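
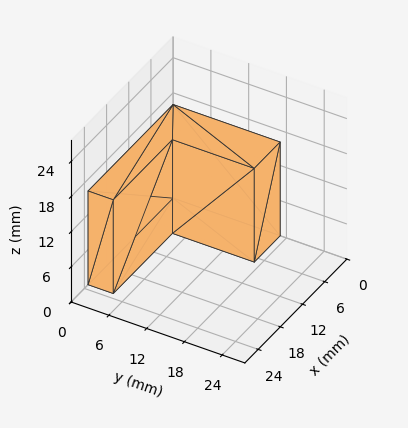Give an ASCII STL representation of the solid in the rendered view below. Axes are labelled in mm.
Reading the render: the shape is an L-shaped prism: outer 23 × 17 mm, arm thicknesses ≈ 4 mm (horizontal) and 7 mm (vertical), extruded 16 mm in z (dimensions read to the nearest mm from the axis ticks). For the STL, each face is triangulated and given an outward normal.

solid part
  facet normal 0.0000 0.0000 -1.0000
    outer loop
      vertex 23.0 4.0 0.0
      vertex 23.0 0.0 0.0
      vertex 0.0 0.0 0.0
    endloop
  endfacet
  facet normal 0.0000 0.0000 -1.0000
    outer loop
      vertex 7.0 4.0 0.0
      vertex 23.0 4.0 0.0
      vertex 0.0 0.0 0.0
    endloop
  endfacet
  facet normal 0.0000 0.0000 -1.0000
    outer loop
      vertex 7.0 17.0 0.0
      vertex 7.0 4.0 0.0
      vertex 0.0 0.0 0.0
    endloop
  endfacet
  facet normal 0.0000 0.0000 -1.0000
    outer loop
      vertex 0.0 17.0 0.0
      vertex 7.0 17.0 0.0
      vertex 0.0 0.0 0.0
    endloop
  endfacet
  facet normal 0.0000 0.0000 1.0000
    outer loop
      vertex 0.0 0.0 16.0
      vertex 23.0 0.0 16.0
      vertex 23.0 4.0 16.0
    endloop
  endfacet
  facet normal 0.0000 0.0000 1.0000
    outer loop
      vertex 0.0 0.0 16.0
      vertex 23.0 4.0 16.0
      vertex 7.0 4.0 16.0
    endloop
  endfacet
  facet normal 0.0000 0.0000 1.0000
    outer loop
      vertex 0.0 0.0 16.0
      vertex 7.0 4.0 16.0
      vertex 7.0 17.0 16.0
    endloop
  endfacet
  facet normal 0.0000 0.0000 1.0000
    outer loop
      vertex 0.0 0.0 16.0
      vertex 7.0 17.0 16.0
      vertex 0.0 17.0 16.0
    endloop
  endfacet
  facet normal 0.0000 -1.0000 0.0000
    outer loop
      vertex 0.0 0.0 0.0
      vertex 23.0 0.0 0.0
      vertex 23.0 0.0 16.0
    endloop
  endfacet
  facet normal 0.0000 -1.0000 0.0000
    outer loop
      vertex 0.0 0.0 0.0
      vertex 23.0 0.0 16.0
      vertex 0.0 0.0 16.0
    endloop
  endfacet
  facet normal 1.0000 0.0000 0.0000
    outer loop
      vertex 23.0 0.0 0.0
      vertex 23.0 4.0 0.0
      vertex 23.0 4.0 16.0
    endloop
  endfacet
  facet normal 1.0000 0.0000 0.0000
    outer loop
      vertex 23.0 0.0 0.0
      vertex 23.0 4.0 16.0
      vertex 23.0 0.0 16.0
    endloop
  endfacet
  facet normal 0.0000 1.0000 0.0000
    outer loop
      vertex 23.0 4.0 0.0
      vertex 7.0 4.0 0.0
      vertex 7.0 4.0 16.0
    endloop
  endfacet
  facet normal 0.0000 1.0000 0.0000
    outer loop
      vertex 23.0 4.0 0.0
      vertex 7.0 4.0 16.0
      vertex 23.0 4.0 16.0
    endloop
  endfacet
  facet normal 1.0000 0.0000 0.0000
    outer loop
      vertex 7.0 4.0 0.0
      vertex 7.0 17.0 0.0
      vertex 7.0 17.0 16.0
    endloop
  endfacet
  facet normal 1.0000 0.0000 0.0000
    outer loop
      vertex 7.0 4.0 0.0
      vertex 7.0 17.0 16.0
      vertex 7.0 4.0 16.0
    endloop
  endfacet
  facet normal 0.0000 1.0000 0.0000
    outer loop
      vertex 7.0 17.0 0.0
      vertex 0.0 17.0 0.0
      vertex 0.0 17.0 16.0
    endloop
  endfacet
  facet normal 0.0000 1.0000 0.0000
    outer loop
      vertex 7.0 17.0 0.0
      vertex 0.0 17.0 16.0
      vertex 7.0 17.0 16.0
    endloop
  endfacet
  facet normal -1.0000 0.0000 0.0000
    outer loop
      vertex 0.0 17.0 0.0
      vertex 0.0 0.0 0.0
      vertex 0.0 0.0 16.0
    endloop
  endfacet
  facet normal -1.0000 0.0000 0.0000
    outer loop
      vertex 0.0 17.0 0.0
      vertex 0.0 0.0 16.0
      vertex 0.0 17.0 16.0
    endloop
  endfacet
endsolid part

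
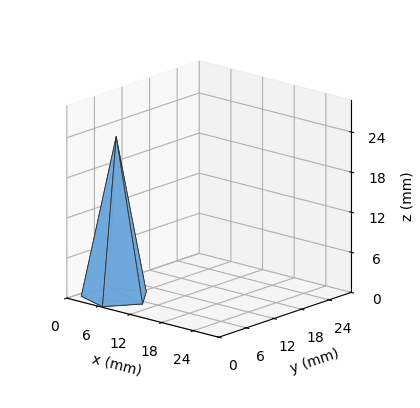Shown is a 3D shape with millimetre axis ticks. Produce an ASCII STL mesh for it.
Reading the render: the shape is a regular 5-sided pyramid, base circumscribed radius ≈ 5 mm, apex at z ≈ 24 mm (dimensions read to the nearest mm from the axis ticks). For the STL, each face is triangulated and given an outward normal.

solid part
  facet normal 0.0000 0.0000 -1.0000
    outer loop
      vertex 0.95 7.94 0.00
      vertex 6.55 9.76 0.00
      vertex 10.00 5.00 0.00
    endloop
  endfacet
  facet normal 0.0000 0.0000 -1.0000
    outer loop
      vertex 0.95 2.06 0.00
      vertex 0.95 7.94 0.00
      vertex 10.00 5.00 0.00
    endloop
  endfacet
  facet normal 0.0000 0.0000 -1.0000
    outer loop
      vertex 6.55 0.24 0.00
      vertex 0.95 2.06 0.00
      vertex 10.00 5.00 0.00
    endloop
  endfacet
  facet normal 0.7984 0.5787 0.1663
    outer loop
      vertex 10.00 5.00 0.00
      vertex 6.55 9.76 0.00
      vertex 5.00 5.00 24.00
    endloop
  endfacet
  facet normal -0.3048 0.9378 0.1663
    outer loop
      vertex 6.55 9.76 0.00
      vertex 0.95 7.94 0.00
      vertex 5.00 5.00 24.00
    endloop
  endfacet
  facet normal -0.9861 0.0000 0.1664
    outer loop
      vertex 0.95 7.94 0.00
      vertex 0.95 2.06 0.00
      vertex 5.00 5.00 24.00
    endloop
  endfacet
  facet normal -0.3048 -0.9378 0.1663
    outer loop
      vertex 0.95 2.06 0.00
      vertex 6.55 0.24 0.00
      vertex 5.00 5.00 24.00
    endloop
  endfacet
  facet normal 0.7984 -0.5787 0.1663
    outer loop
      vertex 6.55 0.24 0.00
      vertex 10.00 5.00 0.00
      vertex 5.00 5.00 24.00
    endloop
  endfacet
endsolid part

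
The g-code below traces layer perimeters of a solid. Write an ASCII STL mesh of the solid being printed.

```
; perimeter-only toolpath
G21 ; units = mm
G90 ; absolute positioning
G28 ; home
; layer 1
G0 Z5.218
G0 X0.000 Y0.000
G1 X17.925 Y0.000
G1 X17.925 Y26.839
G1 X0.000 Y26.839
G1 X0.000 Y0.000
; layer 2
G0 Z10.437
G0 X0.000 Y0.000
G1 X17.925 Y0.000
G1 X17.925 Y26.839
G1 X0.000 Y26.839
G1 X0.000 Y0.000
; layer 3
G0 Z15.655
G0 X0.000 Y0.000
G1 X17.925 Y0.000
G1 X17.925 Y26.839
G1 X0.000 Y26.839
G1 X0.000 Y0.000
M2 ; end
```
solid part
  facet normal 0.0000 0.0000 -1.0000
    outer loop
      vertex 17.925 26.839 0.000
      vertex 17.925 0.000 0.000
      vertex 0.000 0.000 0.000
    endloop
  endfacet
  facet normal 0.0000 0.0000 -1.0000
    outer loop
      vertex 0.000 26.839 0.000
      vertex 17.925 26.839 0.000
      vertex 0.000 0.000 0.000
    endloop
  endfacet
  facet normal 0.0000 0.0000 1.0000
    outer loop
      vertex 0.000 0.000 15.655
      vertex 17.925 0.000 15.655
      vertex 17.925 26.839 15.655
    endloop
  endfacet
  facet normal 0.0000 0.0000 1.0000
    outer loop
      vertex 0.000 0.000 15.655
      vertex 17.925 26.839 15.655
      vertex 0.000 26.839 15.655
    endloop
  endfacet
  facet normal 0.0000 -1.0000 0.0000
    outer loop
      vertex 0.000 0.000 0.000
      vertex 17.925 0.000 0.000
      vertex 17.925 0.000 15.655
    endloop
  endfacet
  facet normal 0.0000 -1.0000 0.0000
    outer loop
      vertex 0.000 0.000 0.000
      vertex 17.925 0.000 15.655
      vertex 0.000 0.000 15.655
    endloop
  endfacet
  facet normal 0.0000 1.0000 0.0000
    outer loop
      vertex 17.925 26.839 15.655
      vertex 17.925 26.839 0.000
      vertex 0.000 26.839 0.000
    endloop
  endfacet
  facet normal 0.0000 1.0000 0.0000
    outer loop
      vertex 0.000 26.839 15.655
      vertex 17.925 26.839 15.655
      vertex 0.000 26.839 0.000
    endloop
  endfacet
  facet normal -1.0000 0.0000 0.0000
    outer loop
      vertex 0.000 26.839 15.655
      vertex 0.000 26.839 0.000
      vertex 0.000 0.000 0.000
    endloop
  endfacet
  facet normal -1.0000 0.0000 0.0000
    outer loop
      vertex 0.000 0.000 15.655
      vertex 0.000 26.839 15.655
      vertex 0.000 0.000 0.000
    endloop
  endfacet
  facet normal 1.0000 0.0000 0.0000
    outer loop
      vertex 17.925 0.000 0.000
      vertex 17.925 26.839 0.000
      vertex 17.925 26.839 15.655
    endloop
  endfacet
  facet normal 1.0000 0.0000 0.0000
    outer loop
      vertex 17.925 0.000 0.000
      vertex 17.925 26.839 15.655
      vertex 17.925 0.000 15.655
    endloop
  endfacet
endsolid part

The G0 Z moves step by Δz≈5.218 mm. Every layer's G1 loop is the same polygon, so the solid is a straight extrusion of it from z=0 to z≈15.7. Closing with flat bottom and top caps and triangulating gives 12 facets — a rectangular box, roughly 17.9 × 26.8 mm footprint and 15.7 mm tall.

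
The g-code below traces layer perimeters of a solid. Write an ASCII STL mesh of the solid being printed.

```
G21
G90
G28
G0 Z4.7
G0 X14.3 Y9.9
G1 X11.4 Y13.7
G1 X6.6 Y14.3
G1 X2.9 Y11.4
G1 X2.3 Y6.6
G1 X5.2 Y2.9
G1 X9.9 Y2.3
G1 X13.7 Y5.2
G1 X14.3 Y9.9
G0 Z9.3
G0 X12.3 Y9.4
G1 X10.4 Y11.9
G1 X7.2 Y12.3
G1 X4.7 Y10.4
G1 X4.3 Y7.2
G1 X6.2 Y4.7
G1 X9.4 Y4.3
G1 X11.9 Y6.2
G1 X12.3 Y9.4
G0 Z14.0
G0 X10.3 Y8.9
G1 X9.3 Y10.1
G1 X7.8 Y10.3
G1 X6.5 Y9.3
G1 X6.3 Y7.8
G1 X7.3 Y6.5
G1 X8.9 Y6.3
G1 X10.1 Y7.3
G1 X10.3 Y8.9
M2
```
solid part
  facet normal 0.0000 0.0000 -1.0000
    outer loop
      vertex 6.1 16.3 0.0
      vertex 12.4 15.5 0.0
      vertex 16.3 10.5 0.0
    endloop
  endfacet
  facet normal 0.0000 0.0000 -1.0000
    outer loop
      vertex 1.1 12.4 0.0
      vertex 6.1 16.3 0.0
      vertex 16.3 10.5 0.0
    endloop
  endfacet
  facet normal 0.0000 0.0000 -1.0000
    outer loop
      vertex 0.3 6.1 0.0
      vertex 1.1 12.4 0.0
      vertex 16.3 10.5 0.0
    endloop
  endfacet
  facet normal 0.0000 0.0000 -1.0000
    outer loop
      vertex 4.2 1.1 0.0
      vertex 0.3 6.1 0.0
      vertex 16.3 10.5 0.0
    endloop
  endfacet
  facet normal 0.0000 0.0000 -1.0000
    outer loop
      vertex 10.5 0.3 0.0
      vertex 4.2 1.1 0.0
      vertex 16.3 10.5 0.0
    endloop
  endfacet
  facet normal 0.0000 0.0000 -1.0000
    outer loop
      vertex 15.5 4.2 0.0
      vertex 10.5 0.3 0.0
      vertex 16.3 10.5 0.0
    endloop
  endfacet
  facet normal 0.7296 0.5691 0.3791
    outer loop
      vertex 16.3 10.5 0.0
      vertex 12.4 15.5 0.0
      vertex 8.3 8.3 18.7
    endloop
  endfacet
  facet normal 0.1166 0.9180 0.3790
    outer loop
      vertex 12.4 15.5 0.0
      vertex 6.1 16.3 0.0
      vertex 8.3 8.3 18.7
    endloop
  endfacet
  facet normal -0.5691 0.7296 0.3791
    outer loop
      vertex 6.1 16.3 0.0
      vertex 1.1 12.4 0.0
      vertex 8.3 8.3 18.7
    endloop
  endfacet
  facet normal -0.9180 0.1166 0.3790
    outer loop
      vertex 1.1 12.4 0.0
      vertex 0.3 6.1 0.0
      vertex 8.3 8.3 18.7
    endloop
  endfacet
  facet normal -0.7296 -0.5691 0.3791
    outer loop
      vertex 0.3 6.1 0.0
      vertex 4.2 1.1 0.0
      vertex 8.3 8.3 18.7
    endloop
  endfacet
  facet normal -0.1166 -0.9180 0.3790
    outer loop
      vertex 4.2 1.1 0.0
      vertex 10.5 0.3 0.0
      vertex 8.3 8.3 18.7
    endloop
  endfacet
  facet normal 0.5691 -0.7296 0.3791
    outer loop
      vertex 10.5 0.3 0.0
      vertex 15.5 4.2 0.0
      vertex 8.3 8.3 18.7
    endloop
  endfacet
  facet normal 0.9180 -0.1166 0.3790
    outer loop
      vertex 15.5 4.2 0.0
      vertex 16.3 10.5 0.0
      vertex 8.3 8.3 18.7
    endloop
  endfacet
endsolid part

The G0 Z moves step by Δz≈4.7 mm. The G1 loops shrink linearly with z, so the solid tapers from its base footprint up to z≈18.7. Closing with a flat bottom cap and the tapered top and triangulating gives 14 facets — a regular 8-sided pyramid, base circumscribed radius ≈ 8.3 mm, apex at z ≈ 18.7 mm.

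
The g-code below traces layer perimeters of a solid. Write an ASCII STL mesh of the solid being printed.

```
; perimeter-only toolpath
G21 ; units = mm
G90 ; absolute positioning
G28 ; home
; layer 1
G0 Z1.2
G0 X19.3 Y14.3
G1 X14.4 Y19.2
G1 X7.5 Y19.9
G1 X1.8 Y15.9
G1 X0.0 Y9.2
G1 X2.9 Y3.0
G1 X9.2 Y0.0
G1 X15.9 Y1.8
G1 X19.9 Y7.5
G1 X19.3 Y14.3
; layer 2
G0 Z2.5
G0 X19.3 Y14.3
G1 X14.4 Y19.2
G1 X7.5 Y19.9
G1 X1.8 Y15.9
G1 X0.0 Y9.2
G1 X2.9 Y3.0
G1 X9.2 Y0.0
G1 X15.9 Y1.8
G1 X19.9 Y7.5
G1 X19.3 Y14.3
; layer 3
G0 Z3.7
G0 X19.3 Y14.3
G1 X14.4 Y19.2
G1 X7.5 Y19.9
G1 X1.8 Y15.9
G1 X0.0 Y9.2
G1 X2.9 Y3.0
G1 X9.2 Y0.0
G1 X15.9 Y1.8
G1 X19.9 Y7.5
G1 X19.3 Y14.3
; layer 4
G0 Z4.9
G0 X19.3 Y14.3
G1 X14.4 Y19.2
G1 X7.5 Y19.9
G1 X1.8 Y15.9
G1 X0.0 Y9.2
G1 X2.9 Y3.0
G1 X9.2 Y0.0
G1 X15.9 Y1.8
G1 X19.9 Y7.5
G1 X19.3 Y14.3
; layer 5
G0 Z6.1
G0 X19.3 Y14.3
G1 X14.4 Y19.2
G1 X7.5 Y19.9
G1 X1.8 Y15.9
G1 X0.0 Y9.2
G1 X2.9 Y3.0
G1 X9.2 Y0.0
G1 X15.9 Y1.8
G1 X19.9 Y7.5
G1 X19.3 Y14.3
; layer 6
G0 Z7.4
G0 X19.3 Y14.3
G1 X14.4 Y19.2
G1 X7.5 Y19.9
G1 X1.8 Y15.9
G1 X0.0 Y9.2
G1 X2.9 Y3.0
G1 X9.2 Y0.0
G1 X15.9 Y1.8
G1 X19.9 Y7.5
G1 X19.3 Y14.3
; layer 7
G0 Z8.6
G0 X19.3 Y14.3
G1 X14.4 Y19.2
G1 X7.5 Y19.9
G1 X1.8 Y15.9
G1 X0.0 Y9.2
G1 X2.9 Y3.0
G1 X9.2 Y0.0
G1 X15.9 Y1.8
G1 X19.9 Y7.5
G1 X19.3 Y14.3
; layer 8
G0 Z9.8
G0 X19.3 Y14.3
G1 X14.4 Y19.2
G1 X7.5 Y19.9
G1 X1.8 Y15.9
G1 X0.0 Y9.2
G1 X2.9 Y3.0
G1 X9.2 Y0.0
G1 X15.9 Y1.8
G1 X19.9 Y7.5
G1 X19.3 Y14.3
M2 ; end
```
solid part
  facet normal 0.0000 0.0000 -1.0000
    outer loop
      vertex 7.5 19.9 0.0
      vertex 14.4 19.2 0.0
      vertex 19.3 14.3 0.0
    endloop
  endfacet
  facet normal 0.0000 0.0000 -1.0000
    outer loop
      vertex 1.8 15.9 0.0
      vertex 7.5 19.9 0.0
      vertex 19.3 14.3 0.0
    endloop
  endfacet
  facet normal 0.0000 0.0000 -1.0000
    outer loop
      vertex 0.0 9.2 0.0
      vertex 1.8 15.9 0.0
      vertex 19.3 14.3 0.0
    endloop
  endfacet
  facet normal 0.0000 0.0000 -1.0000
    outer loop
      vertex 2.9 3.0 0.0
      vertex 0.0 9.2 0.0
      vertex 19.3 14.3 0.0
    endloop
  endfacet
  facet normal 0.0000 0.0000 -1.0000
    outer loop
      vertex 9.2 0.0 0.0
      vertex 2.9 3.0 0.0
      vertex 19.3 14.3 0.0
    endloop
  endfacet
  facet normal 0.0000 0.0000 -1.0000
    outer loop
      vertex 15.9 1.8 0.0
      vertex 9.2 0.0 0.0
      vertex 19.3 14.3 0.0
    endloop
  endfacet
  facet normal 0.0000 0.0000 -1.0000
    outer loop
      vertex 19.9 7.5 0.0
      vertex 15.9 1.8 0.0
      vertex 19.3 14.3 0.0
    endloop
  endfacet
  facet normal 0.0000 0.0000 1.0000
    outer loop
      vertex 19.3 14.3 9.8
      vertex 14.4 19.2 9.8
      vertex 7.5 19.9 9.8
    endloop
  endfacet
  facet normal 0.0000 0.0000 1.0000
    outer loop
      vertex 19.3 14.3 9.8
      vertex 7.5 19.9 9.8
      vertex 1.8 15.9 9.8
    endloop
  endfacet
  facet normal 0.0000 0.0000 1.0000
    outer loop
      vertex 19.3 14.3 9.8
      vertex 1.8 15.9 9.8
      vertex 0.0 9.2 9.8
    endloop
  endfacet
  facet normal 0.0000 0.0000 1.0000
    outer loop
      vertex 19.3 14.3 9.8
      vertex 0.0 9.2 9.8
      vertex 2.9 3.0 9.8
    endloop
  endfacet
  facet normal 0.0000 0.0000 1.0000
    outer loop
      vertex 19.3 14.3 9.8
      vertex 2.9 3.0 9.8
      vertex 9.2 0.0 9.8
    endloop
  endfacet
  facet normal 0.0000 0.0000 1.0000
    outer loop
      vertex 19.3 14.3 9.8
      vertex 9.2 0.0 9.8
      vertex 15.9 1.8 9.8
    endloop
  endfacet
  facet normal 0.0000 0.0000 1.0000
    outer loop
      vertex 19.3 14.3 9.8
      vertex 15.9 1.8 9.8
      vertex 19.9 7.5 9.8
    endloop
  endfacet
  facet normal 0.7071 0.7071 0.0000
    outer loop
      vertex 19.3 14.3 0.0
      vertex 14.4 19.2 0.0
      vertex 14.4 19.2 9.8
    endloop
  endfacet
  facet normal 0.7071 0.7071 0.0000
    outer loop
      vertex 19.3 14.3 0.0
      vertex 14.4 19.2 9.8
      vertex 19.3 14.3 9.8
    endloop
  endfacet
  facet normal 0.1009 0.9949 0.0000
    outer loop
      vertex 14.4 19.2 0.0
      vertex 7.5 19.9 0.0
      vertex 7.5 19.9 9.8
    endloop
  endfacet
  facet normal 0.1009 0.9949 0.0000
    outer loop
      vertex 14.4 19.2 0.0
      vertex 7.5 19.9 9.8
      vertex 14.4 19.2 9.8
    endloop
  endfacet
  facet normal -0.5744 0.8186 0.0000
    outer loop
      vertex 7.5 19.9 0.0
      vertex 1.8 15.9 0.0
      vertex 1.8 15.9 9.8
    endloop
  endfacet
  facet normal -0.5744 0.8186 0.0000
    outer loop
      vertex 7.5 19.9 0.0
      vertex 1.8 15.9 9.8
      vertex 7.5 19.9 9.8
    endloop
  endfacet
  facet normal -0.9658 0.2595 0.0000
    outer loop
      vertex 1.8 15.9 0.0
      vertex 0.0 9.2 0.0
      vertex 0.0 9.2 9.8
    endloop
  endfacet
  facet normal -0.9658 0.2595 0.0000
    outer loop
      vertex 1.8 15.9 0.0
      vertex 0.0 9.2 9.8
      vertex 1.8 15.9 9.8
    endloop
  endfacet
  facet normal -0.9058 -0.4237 0.0000
    outer loop
      vertex 0.0 9.2 0.0
      vertex 2.9 3.0 0.0
      vertex 2.9 3.0 9.8
    endloop
  endfacet
  facet normal -0.9058 -0.4237 0.0000
    outer loop
      vertex 0.0 9.2 0.0
      vertex 2.9 3.0 9.8
      vertex 0.0 9.2 9.8
    endloop
  endfacet
  facet normal -0.4299 -0.9029 0.0000
    outer loop
      vertex 2.9 3.0 0.0
      vertex 9.2 0.0 0.0
      vertex 9.2 0.0 9.8
    endloop
  endfacet
  facet normal -0.4299 -0.9029 0.0000
    outer loop
      vertex 2.9 3.0 0.0
      vertex 9.2 0.0 9.8
      vertex 2.9 3.0 9.8
    endloop
  endfacet
  facet normal 0.2595 -0.9658 0.0000
    outer loop
      vertex 9.2 0.0 0.0
      vertex 15.9 1.8 0.0
      vertex 15.9 1.8 9.8
    endloop
  endfacet
  facet normal 0.2595 -0.9658 0.0000
    outer loop
      vertex 9.2 0.0 0.0
      vertex 15.9 1.8 9.8
      vertex 9.2 0.0 9.8
    endloop
  endfacet
  facet normal 0.8186 -0.5744 0.0000
    outer loop
      vertex 15.9 1.8 0.0
      vertex 19.9 7.5 0.0
      vertex 19.9 7.5 9.8
    endloop
  endfacet
  facet normal 0.8186 -0.5744 0.0000
    outer loop
      vertex 15.9 1.8 0.0
      vertex 19.9 7.5 9.8
      vertex 15.9 1.8 9.8
    endloop
  endfacet
  facet normal 0.9961 0.0879 0.0000
    outer loop
      vertex 19.9 7.5 0.0
      vertex 19.3 14.3 0.0
      vertex 19.3 14.3 9.8
    endloop
  endfacet
  facet normal 0.9961 0.0879 0.0000
    outer loop
      vertex 19.9 7.5 0.0
      vertex 19.3 14.3 9.8
      vertex 19.9 7.5 9.8
    endloop
  endfacet
endsolid part

The G0 Z moves step by Δz≈1.2 mm. Every layer's G1 loop is the same polygon, so the solid is a straight extrusion of it from z=0 to z≈9.8. Closing with flat bottom and top caps and triangulating gives 32 facets — a regular 9-sided prism (a cylinder approximated with 9 flat sides), circumscribed radius ≈ 10.1 mm, height ≈ 9.8 mm.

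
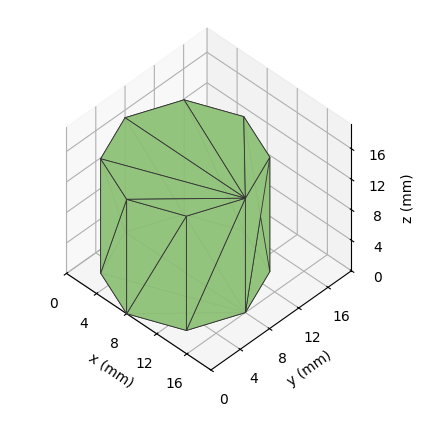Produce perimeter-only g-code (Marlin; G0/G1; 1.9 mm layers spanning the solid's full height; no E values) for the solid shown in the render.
Reading the render: the shape is a regular 8-sided prism (a cylinder approximated with 8 flat sides), circumscribed radius ≈ 8 mm, height ≈ 15 mm (dimensions read to the nearest mm from the axis ticks). For the g-code, the solid's height is divided into equal slices at the stated Δz and each level perimeter traced with G1 moves after a G0 lift.

; perimeter-only toolpath
G21 ; units = mm
G90 ; absolute positioning
G28 ; home
; layer 1
G0 Z1.9
G0 X16.0 Y8.0
G1 X13.7 Y13.7
G1 X8.0 Y16.0
G1 X2.3 Y13.7
G1 X0.0 Y8.0
G1 X2.3 Y2.3
G1 X8.0 Y0.0
G1 X13.7 Y2.3
G1 X16.0 Y8.0
; layer 2
G0 Z3.8
G0 X16.0 Y8.0
G1 X13.7 Y13.7
G1 X8.0 Y16.0
G1 X2.3 Y13.7
G1 X0.0 Y8.0
G1 X2.3 Y2.3
G1 X8.0 Y0.0
G1 X13.7 Y2.3
G1 X16.0 Y8.0
; layer 3
G0 Z5.6
G0 X16.0 Y8.0
G1 X13.7 Y13.7
G1 X8.0 Y16.0
G1 X2.3 Y13.7
G1 X0.0 Y8.0
G1 X2.3 Y2.3
G1 X8.0 Y0.0
G1 X13.7 Y2.3
G1 X16.0 Y8.0
; layer 4
G0 Z7.5
G0 X16.0 Y8.0
G1 X13.7 Y13.7
G1 X8.0 Y16.0
G1 X2.3 Y13.7
G1 X0.0 Y8.0
G1 X2.3 Y2.3
G1 X8.0 Y0.0
G1 X13.7 Y2.3
G1 X16.0 Y8.0
; layer 5
G0 Z9.4
G0 X16.0 Y8.0
G1 X13.7 Y13.7
G1 X8.0 Y16.0
G1 X2.3 Y13.7
G1 X0.0 Y8.0
G1 X2.3 Y2.3
G1 X8.0 Y0.0
G1 X13.7 Y2.3
G1 X16.0 Y8.0
; layer 6
G0 Z11.2
G0 X16.0 Y8.0
G1 X13.7 Y13.7
G1 X8.0 Y16.0
G1 X2.3 Y13.7
G1 X0.0 Y8.0
G1 X2.3 Y2.3
G1 X8.0 Y0.0
G1 X13.7 Y2.3
G1 X16.0 Y8.0
; layer 7
G0 Z13.1
G0 X16.0 Y8.0
G1 X13.7 Y13.7
G1 X8.0 Y16.0
G1 X2.3 Y13.7
G1 X0.0 Y8.0
G1 X2.3 Y2.3
G1 X8.0 Y0.0
G1 X13.7 Y2.3
G1 X16.0 Y8.0
; layer 8
G0 Z15.0
G0 X16.0 Y8.0
G1 X13.7 Y13.7
G1 X8.0 Y16.0
G1 X2.3 Y13.7
G1 X0.0 Y8.0
G1 X2.3 Y2.3
G1 X8.0 Y0.0
G1 X13.7 Y2.3
G1 X16.0 Y8.0
M2 ; end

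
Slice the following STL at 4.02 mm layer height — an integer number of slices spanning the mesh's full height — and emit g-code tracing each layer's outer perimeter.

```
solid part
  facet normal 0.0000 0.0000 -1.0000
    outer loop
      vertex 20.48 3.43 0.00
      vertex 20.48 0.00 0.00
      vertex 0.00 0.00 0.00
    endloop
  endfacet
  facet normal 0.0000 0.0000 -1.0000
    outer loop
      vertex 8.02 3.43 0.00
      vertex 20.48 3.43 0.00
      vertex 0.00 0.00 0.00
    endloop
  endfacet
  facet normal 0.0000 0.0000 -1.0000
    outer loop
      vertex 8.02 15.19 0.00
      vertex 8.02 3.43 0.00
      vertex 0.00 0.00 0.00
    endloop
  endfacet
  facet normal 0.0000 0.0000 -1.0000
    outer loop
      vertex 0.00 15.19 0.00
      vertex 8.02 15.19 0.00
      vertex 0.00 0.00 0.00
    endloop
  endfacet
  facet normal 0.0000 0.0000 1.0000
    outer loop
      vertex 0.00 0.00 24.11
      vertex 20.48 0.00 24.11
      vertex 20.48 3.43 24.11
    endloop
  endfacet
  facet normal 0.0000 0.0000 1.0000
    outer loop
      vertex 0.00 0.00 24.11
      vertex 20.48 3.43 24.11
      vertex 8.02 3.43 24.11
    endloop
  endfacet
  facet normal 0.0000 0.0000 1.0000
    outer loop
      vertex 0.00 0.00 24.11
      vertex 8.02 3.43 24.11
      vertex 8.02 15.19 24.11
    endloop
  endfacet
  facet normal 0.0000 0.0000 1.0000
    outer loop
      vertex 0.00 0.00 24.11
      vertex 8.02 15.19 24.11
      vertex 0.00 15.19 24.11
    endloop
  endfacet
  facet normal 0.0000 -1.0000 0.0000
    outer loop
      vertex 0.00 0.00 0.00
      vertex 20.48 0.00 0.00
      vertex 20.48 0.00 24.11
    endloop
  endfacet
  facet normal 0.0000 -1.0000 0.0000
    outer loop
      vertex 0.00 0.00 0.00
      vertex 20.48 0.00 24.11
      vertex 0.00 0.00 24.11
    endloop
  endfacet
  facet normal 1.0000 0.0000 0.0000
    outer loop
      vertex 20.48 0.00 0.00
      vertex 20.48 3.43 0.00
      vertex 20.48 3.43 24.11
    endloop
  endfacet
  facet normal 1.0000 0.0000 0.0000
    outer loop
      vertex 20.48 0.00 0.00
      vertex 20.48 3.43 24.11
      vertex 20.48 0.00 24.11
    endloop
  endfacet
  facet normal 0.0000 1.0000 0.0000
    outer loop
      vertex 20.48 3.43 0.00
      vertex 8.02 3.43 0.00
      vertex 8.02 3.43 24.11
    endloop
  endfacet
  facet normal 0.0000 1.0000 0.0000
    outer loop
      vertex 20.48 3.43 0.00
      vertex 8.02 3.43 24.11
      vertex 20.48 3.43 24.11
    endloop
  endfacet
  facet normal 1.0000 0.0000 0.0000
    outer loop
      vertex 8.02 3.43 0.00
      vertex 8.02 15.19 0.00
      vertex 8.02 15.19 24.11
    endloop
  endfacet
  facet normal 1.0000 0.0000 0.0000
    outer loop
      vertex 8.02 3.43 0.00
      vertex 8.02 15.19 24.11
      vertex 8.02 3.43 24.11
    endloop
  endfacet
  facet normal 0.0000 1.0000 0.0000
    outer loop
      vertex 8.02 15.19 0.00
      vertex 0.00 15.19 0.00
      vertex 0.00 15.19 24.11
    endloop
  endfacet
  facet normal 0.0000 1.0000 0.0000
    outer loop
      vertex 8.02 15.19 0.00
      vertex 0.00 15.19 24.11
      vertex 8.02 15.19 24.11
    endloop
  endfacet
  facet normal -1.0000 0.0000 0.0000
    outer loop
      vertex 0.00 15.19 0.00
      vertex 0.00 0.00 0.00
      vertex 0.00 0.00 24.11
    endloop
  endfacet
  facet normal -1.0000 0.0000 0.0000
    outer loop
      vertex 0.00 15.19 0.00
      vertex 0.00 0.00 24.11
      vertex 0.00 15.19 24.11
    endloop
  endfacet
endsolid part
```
; perimeter-only toolpath
G21 ; units = mm
G90 ; absolute positioning
G28 ; home
; layer 1
G0 Z4.02
G0 X0.00 Y0.00
G1 X20.48 Y0.00
G1 X20.48 Y3.43
G1 X8.02 Y3.43
G1 X8.02 Y15.19
G1 X0.00 Y15.19
G1 X0.00 Y0.00
; layer 2
G0 Z8.04
G0 X0.00 Y0.00
G1 X20.48 Y0.00
G1 X20.48 Y3.43
G1 X8.02 Y3.43
G1 X8.02 Y15.19
G1 X0.00 Y15.19
G1 X0.00 Y0.00
; layer 3
G0 Z12.05
G0 X0.00 Y0.00
G1 X20.48 Y0.00
G1 X20.48 Y3.43
G1 X8.02 Y3.43
G1 X8.02 Y15.19
G1 X0.00 Y15.19
G1 X0.00 Y0.00
; layer 4
G0 Z16.07
G0 X0.00 Y0.00
G1 X20.48 Y0.00
G1 X20.48 Y3.43
G1 X8.02 Y3.43
G1 X8.02 Y15.19
G1 X0.00 Y15.19
G1 X0.00 Y0.00
; layer 5
G0 Z20.09
G0 X0.00 Y0.00
G1 X20.48 Y0.00
G1 X20.48 Y3.43
G1 X8.02 Y3.43
G1 X8.02 Y15.19
G1 X0.00 Y15.19
G1 X0.00 Y0.00
; layer 6
G0 Z24.11
G0 X0.00 Y0.00
G1 X20.48 Y0.00
G1 X20.48 Y3.43
G1 X8.02 Y3.43
G1 X8.02 Y15.19
G1 X0.00 Y15.19
G1 X0.00 Y0.00
M2 ; end

The solid is an L-shaped prism: outer 20.5 × 15.2 mm, arm thicknesses ≈ 3.43 mm (horizontal) and 8.02 mm (vertical), extruded 24.1 mm in z. Slicing at Δz = 4.02 mm — 6 equal slices spanning the solid's height, so layer i sits at z = i·h/6 — gives 6 non-empty perimeters. Each is a 6-segment closed polygon; G0 lifts to the layer z and rapids to the start vertex, then G1 traces the edges.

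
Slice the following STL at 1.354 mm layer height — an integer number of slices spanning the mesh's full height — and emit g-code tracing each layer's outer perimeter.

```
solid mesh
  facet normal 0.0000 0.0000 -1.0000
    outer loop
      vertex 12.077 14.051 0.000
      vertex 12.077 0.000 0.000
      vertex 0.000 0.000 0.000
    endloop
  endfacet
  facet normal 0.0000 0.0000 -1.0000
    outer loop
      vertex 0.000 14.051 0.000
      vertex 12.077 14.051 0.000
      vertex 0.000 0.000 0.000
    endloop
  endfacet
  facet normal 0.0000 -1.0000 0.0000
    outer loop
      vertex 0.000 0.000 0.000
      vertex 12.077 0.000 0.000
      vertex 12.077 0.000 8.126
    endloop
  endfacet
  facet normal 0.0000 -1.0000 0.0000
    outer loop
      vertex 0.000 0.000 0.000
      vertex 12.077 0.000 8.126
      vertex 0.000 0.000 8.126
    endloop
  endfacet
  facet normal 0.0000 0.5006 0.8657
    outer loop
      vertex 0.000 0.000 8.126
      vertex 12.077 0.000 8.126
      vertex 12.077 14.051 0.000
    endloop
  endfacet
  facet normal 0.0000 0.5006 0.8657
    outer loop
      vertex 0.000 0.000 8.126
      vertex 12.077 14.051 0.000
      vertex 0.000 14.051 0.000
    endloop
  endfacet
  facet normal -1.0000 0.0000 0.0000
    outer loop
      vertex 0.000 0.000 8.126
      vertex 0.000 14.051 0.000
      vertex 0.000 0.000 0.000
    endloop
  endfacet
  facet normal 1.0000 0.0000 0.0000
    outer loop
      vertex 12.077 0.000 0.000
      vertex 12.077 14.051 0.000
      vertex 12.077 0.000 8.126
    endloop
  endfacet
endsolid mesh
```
; perimeter-only toolpath
G21 ; units = mm
G90 ; absolute positioning
G28 ; home
; layer 1
G0 Z1.354
G0 X0.000 Y0.000
G1 X12.077 Y0.000
G1 X12.077 Y11.709
G1 X0.000 Y11.709
G1 X0.000 Y0.000
; layer 2
G0 Z2.709
G0 X0.000 Y0.000
G1 X12.077 Y0.000
G1 X12.077 Y9.367
G1 X0.000 Y9.367
G1 X0.000 Y0.000
; layer 3
G0 Z4.063
G0 X0.000 Y0.000
G1 X12.077 Y0.000
G1 X12.077 Y7.026
G1 X0.000 Y7.026
G1 X0.000 Y0.000
; layer 4
G0 Z5.417
G0 X0.000 Y0.000
G1 X12.077 Y0.000
G1 X12.077 Y4.684
G1 X0.000 Y4.684
G1 X0.000 Y0.000
; layer 5
G0 Z6.772
G0 X0.000 Y0.000
G1 X12.077 Y0.000
G1 X12.077 Y2.342
G1 X0.000 Y2.342
G1 X0.000 Y0.000
M2 ; end

The solid is a wedge (ramp): 12.1 × 14.1 mm base, rising to 8.13 mm along the y=0 edge and sloping linearly to z=0 at y=14.1. Slicing at Δz = 1.354 mm — 6 equal slices spanning the solid's height, so layer i sits at z = i·h/6 — gives 5 non-empty perimeters. Each is a 4-segment closed polygon; G0 lifts to the layer z and rapids to the start vertex, then G1 traces the edges. The cross-section shrinks linearly with z (the slice at the apex is degenerate and omitted).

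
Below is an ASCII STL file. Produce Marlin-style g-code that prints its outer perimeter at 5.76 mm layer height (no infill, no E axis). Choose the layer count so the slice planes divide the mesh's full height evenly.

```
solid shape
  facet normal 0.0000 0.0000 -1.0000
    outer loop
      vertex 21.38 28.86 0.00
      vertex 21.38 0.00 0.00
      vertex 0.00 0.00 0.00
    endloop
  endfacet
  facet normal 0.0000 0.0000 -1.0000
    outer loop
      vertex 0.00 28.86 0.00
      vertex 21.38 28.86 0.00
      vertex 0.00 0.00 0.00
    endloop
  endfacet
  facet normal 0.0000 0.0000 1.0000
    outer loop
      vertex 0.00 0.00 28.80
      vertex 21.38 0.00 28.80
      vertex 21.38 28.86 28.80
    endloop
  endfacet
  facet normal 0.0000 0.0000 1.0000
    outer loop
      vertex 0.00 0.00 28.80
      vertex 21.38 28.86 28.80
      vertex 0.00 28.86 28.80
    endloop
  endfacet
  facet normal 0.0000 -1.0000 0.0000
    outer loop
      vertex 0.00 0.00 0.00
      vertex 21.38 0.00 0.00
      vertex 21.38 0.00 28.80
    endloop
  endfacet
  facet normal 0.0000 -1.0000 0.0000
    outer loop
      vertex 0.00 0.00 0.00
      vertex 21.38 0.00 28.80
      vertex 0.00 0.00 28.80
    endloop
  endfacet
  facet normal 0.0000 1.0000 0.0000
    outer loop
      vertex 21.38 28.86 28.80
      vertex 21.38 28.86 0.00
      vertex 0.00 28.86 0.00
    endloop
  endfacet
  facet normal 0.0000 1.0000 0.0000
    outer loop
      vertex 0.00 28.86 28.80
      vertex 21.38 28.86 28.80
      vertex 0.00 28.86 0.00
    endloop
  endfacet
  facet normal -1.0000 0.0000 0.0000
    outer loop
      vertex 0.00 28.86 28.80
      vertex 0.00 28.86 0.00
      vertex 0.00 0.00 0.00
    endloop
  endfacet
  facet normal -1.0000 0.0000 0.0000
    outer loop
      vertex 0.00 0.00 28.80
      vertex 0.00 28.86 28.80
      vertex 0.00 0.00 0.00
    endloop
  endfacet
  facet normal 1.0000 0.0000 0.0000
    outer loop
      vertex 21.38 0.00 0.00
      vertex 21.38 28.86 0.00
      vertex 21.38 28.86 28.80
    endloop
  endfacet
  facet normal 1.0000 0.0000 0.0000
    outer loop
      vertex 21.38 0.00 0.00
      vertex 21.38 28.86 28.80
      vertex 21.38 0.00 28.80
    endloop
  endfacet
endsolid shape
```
; perimeter-only toolpath
G21 ; units = mm
G90 ; absolute positioning
G28 ; home
; layer 1
G0 Z5.76
G0 X0.00 Y0.00
G1 X21.38 Y0.00
G1 X21.38 Y28.86
G1 X0.00 Y28.86
G1 X0.00 Y0.00
; layer 2
G0 Z11.52
G0 X0.00 Y0.00
G1 X21.38 Y0.00
G1 X21.38 Y28.86
G1 X0.00 Y28.86
G1 X0.00 Y0.00
; layer 3
G0 Z17.28
G0 X0.00 Y0.00
G1 X21.38 Y0.00
G1 X21.38 Y28.86
G1 X0.00 Y28.86
G1 X0.00 Y0.00
; layer 4
G0 Z23.04
G0 X0.00 Y0.00
G1 X21.38 Y0.00
G1 X21.38 Y28.86
G1 X0.00 Y28.86
G1 X0.00 Y0.00
; layer 5
G0 Z28.80
G0 X0.00 Y0.00
G1 X21.38 Y0.00
G1 X21.38 Y28.86
G1 X0.00 Y28.86
G1 X0.00 Y0.00
M2 ; end

The solid is a rectangular box, roughly 21.4 × 28.9 mm footprint and 28.8 mm tall. Slicing at Δz = 5.76 mm — 5 equal slices spanning the solid's height, so layer i sits at z = i·h/5 — gives 5 non-empty perimeters. Each is a 4-segment closed polygon; G0 lifts to the layer z and rapids to the start vertex, then G1 traces the edges.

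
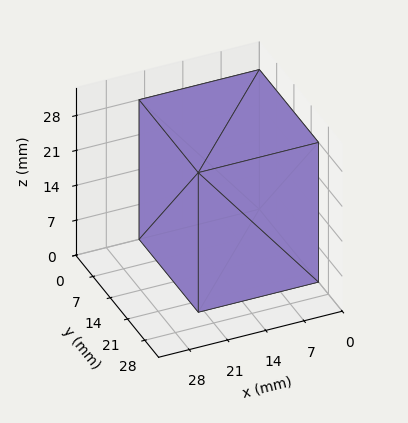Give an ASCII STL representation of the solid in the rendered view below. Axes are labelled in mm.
Reading the render: the shape is a rectangular box, roughly 22 × 24 mm footprint and 28 mm tall (dimensions read to the nearest mm from the axis ticks). For the STL, each face is triangulated and given an outward normal.

solid part
  facet normal 0.0000 0.0000 -1.0000
    outer loop
      vertex 22.000 24.000 0.000
      vertex 22.000 0.000 0.000
      vertex 0.000 0.000 0.000
    endloop
  endfacet
  facet normal 0.0000 0.0000 -1.0000
    outer loop
      vertex 0.000 24.000 0.000
      vertex 22.000 24.000 0.000
      vertex 0.000 0.000 0.000
    endloop
  endfacet
  facet normal 0.0000 0.0000 1.0000
    outer loop
      vertex 0.000 0.000 28.000
      vertex 22.000 0.000 28.000
      vertex 22.000 24.000 28.000
    endloop
  endfacet
  facet normal 0.0000 0.0000 1.0000
    outer loop
      vertex 0.000 0.000 28.000
      vertex 22.000 24.000 28.000
      vertex 0.000 24.000 28.000
    endloop
  endfacet
  facet normal 0.0000 -1.0000 0.0000
    outer loop
      vertex 0.000 0.000 0.000
      vertex 22.000 0.000 0.000
      vertex 22.000 0.000 28.000
    endloop
  endfacet
  facet normal 0.0000 -1.0000 0.0000
    outer loop
      vertex 0.000 0.000 0.000
      vertex 22.000 0.000 28.000
      vertex 0.000 0.000 28.000
    endloop
  endfacet
  facet normal 0.0000 1.0000 0.0000
    outer loop
      vertex 22.000 24.000 28.000
      vertex 22.000 24.000 0.000
      vertex 0.000 24.000 0.000
    endloop
  endfacet
  facet normal 0.0000 1.0000 0.0000
    outer loop
      vertex 0.000 24.000 28.000
      vertex 22.000 24.000 28.000
      vertex 0.000 24.000 0.000
    endloop
  endfacet
  facet normal -1.0000 0.0000 0.0000
    outer loop
      vertex 0.000 24.000 28.000
      vertex 0.000 24.000 0.000
      vertex 0.000 0.000 0.000
    endloop
  endfacet
  facet normal -1.0000 0.0000 0.0000
    outer loop
      vertex 0.000 0.000 28.000
      vertex 0.000 24.000 28.000
      vertex 0.000 0.000 0.000
    endloop
  endfacet
  facet normal 1.0000 0.0000 0.0000
    outer loop
      vertex 22.000 0.000 0.000
      vertex 22.000 24.000 0.000
      vertex 22.000 24.000 28.000
    endloop
  endfacet
  facet normal 1.0000 0.0000 0.0000
    outer loop
      vertex 22.000 0.000 0.000
      vertex 22.000 24.000 28.000
      vertex 22.000 0.000 28.000
    endloop
  endfacet
endsolid part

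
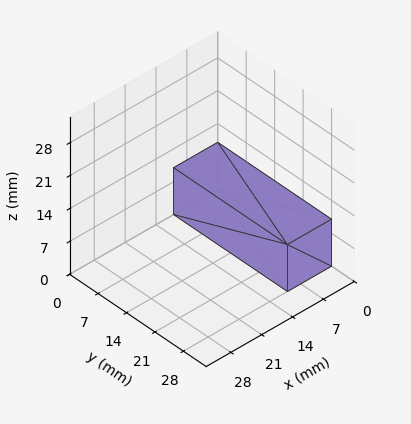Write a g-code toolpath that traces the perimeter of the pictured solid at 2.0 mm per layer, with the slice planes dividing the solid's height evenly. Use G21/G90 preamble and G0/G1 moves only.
Reading the render: the shape is a rectangular box, roughly 10 × 28 mm footprint and 10 mm tall (dimensions read to the nearest mm from the axis ticks). For the g-code, the solid's height is divided into equal slices at the stated Δz and each level perimeter traced with G1 moves after a G0 lift.

; perimeter-only toolpath
G21 ; units = mm
G90 ; absolute positioning
G28 ; home
; layer 1
G0 Z2.0
G0 X0.0 Y0.0
G1 X10.0 Y0.0
G1 X10.0 Y28.0
G1 X0.0 Y28.0
G1 X0.0 Y0.0
; layer 2
G0 Z4.0
G0 X0.0 Y0.0
G1 X10.0 Y0.0
G1 X10.0 Y28.0
G1 X0.0 Y28.0
G1 X0.0 Y0.0
; layer 3
G0 Z6.0
G0 X0.0 Y0.0
G1 X10.0 Y0.0
G1 X10.0 Y28.0
G1 X0.0 Y28.0
G1 X0.0 Y0.0
; layer 4
G0 Z8.0
G0 X0.0 Y0.0
G1 X10.0 Y0.0
G1 X10.0 Y28.0
G1 X0.0 Y28.0
G1 X0.0 Y0.0
; layer 5
G0 Z10.0
G0 X0.0 Y0.0
G1 X10.0 Y0.0
G1 X10.0 Y28.0
G1 X0.0 Y28.0
G1 X0.0 Y0.0
M2 ; end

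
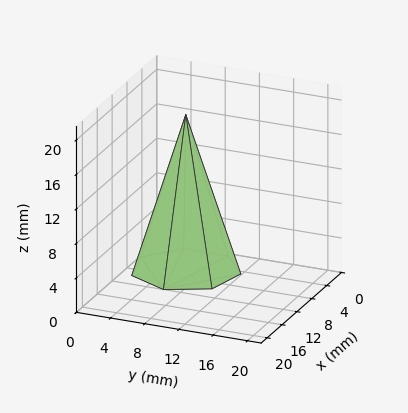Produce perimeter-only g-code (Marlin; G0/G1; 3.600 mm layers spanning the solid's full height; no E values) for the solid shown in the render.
Reading the render: the shape is a regular 7-sided pyramid, base circumscribed radius ≈ 6 mm, apex at z ≈ 18 mm (dimensions read to the nearest mm from the axis ticks). For the g-code, the solid's height is divided into equal slices at the stated Δz and each level perimeter traced with G1 moves after a G0 lift.

; perimeter-only toolpath
G21 ; units = mm
G90 ; absolute positioning
G28 ; home
; layer 1
G0 Z3.600
G0 X10.800 Y6.000
G1 X8.993 Y9.753
G1 X4.932 Y10.680
G1 X1.675 Y8.082
G1 X1.675 Y3.918
G1 X4.932 Y1.320
G1 X8.993 Y2.247
G1 X10.800 Y6.000
; layer 2
G0 Z7.200
G0 X9.600 Y6.000
G1 X8.245 Y8.815
G1 X5.199 Y9.510
G1 X2.756 Y7.562
G1 X2.756 Y4.438
G1 X5.199 Y2.490
G1 X8.245 Y3.185
G1 X9.600 Y6.000
; layer 3
G0 Z10.800
G0 X8.400 Y6.000
G1 X7.496 Y7.876
G1 X5.466 Y8.340
G1 X3.838 Y7.041
G1 X3.838 Y4.959
G1 X5.466 Y3.660
G1 X7.496 Y4.124
G1 X8.400 Y6.000
; layer 4
G0 Z14.400
G0 X7.200 Y6.000
G1 X6.748 Y6.938
G1 X5.733 Y7.170
G1 X4.919 Y6.521
G1 X4.919 Y5.479
G1 X5.733 Y4.830
G1 X6.748 Y5.062
G1 X7.200 Y6.000
M2 ; end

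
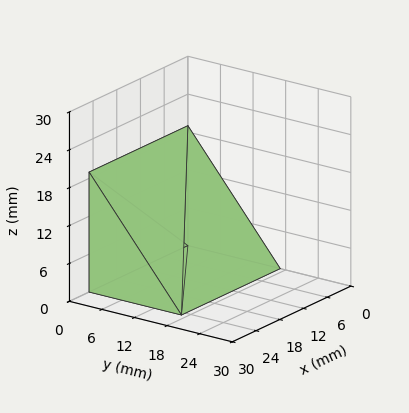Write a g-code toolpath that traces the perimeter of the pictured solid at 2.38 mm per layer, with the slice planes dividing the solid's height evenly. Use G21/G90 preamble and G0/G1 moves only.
Reading the render: the shape is a wedge (ramp): 25 × 17 mm base, rising to 19 mm along the y=0 edge and sloping linearly to z=0 at y=17 (dimensions read to the nearest mm from the axis ticks). For the g-code, the solid's height is divided into equal slices at the stated Δz and each level perimeter traced with G1 moves after a G0 lift.

; perimeter-only toolpath
G21 ; units = mm
G90 ; absolute positioning
G28 ; home
; layer 1
G0 Z2.38
G0 X0.00 Y0.00
G1 X25.00 Y0.00
G1 X25.00 Y14.88
G1 X0.00 Y14.88
G1 X0.00 Y0.00
; layer 2
G0 Z4.75
G0 X0.00 Y0.00
G1 X25.00 Y0.00
G1 X25.00 Y12.75
G1 X0.00 Y12.75
G1 X0.00 Y0.00
; layer 3
G0 Z7.12
G0 X0.00 Y0.00
G1 X25.00 Y0.00
G1 X25.00 Y10.62
G1 X0.00 Y10.62
G1 X0.00 Y0.00
; layer 4
G0 Z9.50
G0 X0.00 Y0.00
G1 X25.00 Y0.00
G1 X25.00 Y8.50
G1 X0.00 Y8.50
G1 X0.00 Y0.00
; layer 5
G0 Z11.88
G0 X0.00 Y0.00
G1 X25.00 Y0.00
G1 X25.00 Y6.38
G1 X0.00 Y6.38
G1 X0.00 Y0.00
; layer 6
G0 Z14.25
G0 X0.00 Y0.00
G1 X25.00 Y0.00
G1 X25.00 Y4.25
G1 X0.00 Y4.25
G1 X0.00 Y0.00
; layer 7
G0 Z16.62
G0 X0.00 Y0.00
G1 X25.00 Y0.00
G1 X25.00 Y2.12
G1 X0.00 Y2.12
G1 X0.00 Y0.00
M2 ; end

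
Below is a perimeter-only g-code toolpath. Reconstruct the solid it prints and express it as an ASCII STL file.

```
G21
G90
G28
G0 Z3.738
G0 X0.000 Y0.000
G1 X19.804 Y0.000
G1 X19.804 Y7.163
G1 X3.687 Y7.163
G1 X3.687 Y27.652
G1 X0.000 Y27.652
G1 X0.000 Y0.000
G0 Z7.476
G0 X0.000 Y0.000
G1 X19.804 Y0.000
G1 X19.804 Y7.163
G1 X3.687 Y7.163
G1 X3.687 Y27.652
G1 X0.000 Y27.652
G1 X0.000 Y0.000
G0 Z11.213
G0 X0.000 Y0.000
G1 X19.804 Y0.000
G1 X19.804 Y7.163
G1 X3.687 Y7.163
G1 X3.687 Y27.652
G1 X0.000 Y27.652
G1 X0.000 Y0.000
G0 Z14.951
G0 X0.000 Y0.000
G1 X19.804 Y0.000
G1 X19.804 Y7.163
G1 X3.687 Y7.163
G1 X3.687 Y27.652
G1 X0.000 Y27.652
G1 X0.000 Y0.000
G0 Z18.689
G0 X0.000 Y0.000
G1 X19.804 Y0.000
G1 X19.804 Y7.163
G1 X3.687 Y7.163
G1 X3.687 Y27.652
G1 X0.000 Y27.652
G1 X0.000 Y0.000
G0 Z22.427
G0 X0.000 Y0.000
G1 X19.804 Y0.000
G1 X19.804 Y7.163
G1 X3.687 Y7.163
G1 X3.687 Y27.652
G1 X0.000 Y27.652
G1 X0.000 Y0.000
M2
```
solid part
  facet normal 0.0000 0.0000 -1.0000
    outer loop
      vertex 19.804 7.163 0.000
      vertex 19.804 0.000 0.000
      vertex 0.000 0.000 0.000
    endloop
  endfacet
  facet normal 0.0000 0.0000 -1.0000
    outer loop
      vertex 3.687 7.163 0.000
      vertex 19.804 7.163 0.000
      vertex 0.000 0.000 0.000
    endloop
  endfacet
  facet normal 0.0000 0.0000 -1.0000
    outer loop
      vertex 3.687 27.652 0.000
      vertex 3.687 7.163 0.000
      vertex 0.000 0.000 0.000
    endloop
  endfacet
  facet normal 0.0000 0.0000 -1.0000
    outer loop
      vertex 0.000 27.652 0.000
      vertex 3.687 27.652 0.000
      vertex 0.000 0.000 0.000
    endloop
  endfacet
  facet normal 0.0000 0.0000 1.0000
    outer loop
      vertex 0.000 0.000 22.427
      vertex 19.804 0.000 22.427
      vertex 19.804 7.163 22.427
    endloop
  endfacet
  facet normal 0.0000 0.0000 1.0000
    outer loop
      vertex 0.000 0.000 22.427
      vertex 19.804 7.163 22.427
      vertex 3.687 7.163 22.427
    endloop
  endfacet
  facet normal 0.0000 0.0000 1.0000
    outer loop
      vertex 0.000 0.000 22.427
      vertex 3.687 7.163 22.427
      vertex 3.687 27.652 22.427
    endloop
  endfacet
  facet normal 0.0000 0.0000 1.0000
    outer loop
      vertex 0.000 0.000 22.427
      vertex 3.687 27.652 22.427
      vertex 0.000 27.652 22.427
    endloop
  endfacet
  facet normal 0.0000 -1.0000 0.0000
    outer loop
      vertex 0.000 0.000 0.000
      vertex 19.804 0.000 0.000
      vertex 19.804 0.000 22.427
    endloop
  endfacet
  facet normal 0.0000 -1.0000 0.0000
    outer loop
      vertex 0.000 0.000 0.000
      vertex 19.804 0.000 22.427
      vertex 0.000 0.000 22.427
    endloop
  endfacet
  facet normal 1.0000 0.0000 0.0000
    outer loop
      vertex 19.804 0.000 0.000
      vertex 19.804 7.163 0.000
      vertex 19.804 7.163 22.427
    endloop
  endfacet
  facet normal 1.0000 0.0000 0.0000
    outer loop
      vertex 19.804 0.000 0.000
      vertex 19.804 7.163 22.427
      vertex 19.804 0.000 22.427
    endloop
  endfacet
  facet normal 0.0000 1.0000 0.0000
    outer loop
      vertex 19.804 7.163 0.000
      vertex 3.687 7.163 0.000
      vertex 3.687 7.163 22.427
    endloop
  endfacet
  facet normal 0.0000 1.0000 0.0000
    outer loop
      vertex 19.804 7.163 0.000
      vertex 3.687 7.163 22.427
      vertex 19.804 7.163 22.427
    endloop
  endfacet
  facet normal 1.0000 0.0000 0.0000
    outer loop
      vertex 3.687 7.163 0.000
      vertex 3.687 27.652 0.000
      vertex 3.687 27.652 22.427
    endloop
  endfacet
  facet normal 1.0000 0.0000 0.0000
    outer loop
      vertex 3.687 7.163 0.000
      vertex 3.687 27.652 22.427
      vertex 3.687 7.163 22.427
    endloop
  endfacet
  facet normal 0.0000 1.0000 0.0000
    outer loop
      vertex 3.687 27.652 0.000
      vertex 0.000 27.652 0.000
      vertex 0.000 27.652 22.427
    endloop
  endfacet
  facet normal 0.0000 1.0000 0.0000
    outer loop
      vertex 3.687 27.652 0.000
      vertex 0.000 27.652 22.427
      vertex 3.687 27.652 22.427
    endloop
  endfacet
  facet normal -1.0000 0.0000 0.0000
    outer loop
      vertex 0.000 27.652 0.000
      vertex 0.000 0.000 0.000
      vertex 0.000 0.000 22.427
    endloop
  endfacet
  facet normal -1.0000 0.0000 0.0000
    outer loop
      vertex 0.000 27.652 0.000
      vertex 0.000 0.000 22.427
      vertex 0.000 27.652 22.427
    endloop
  endfacet
endsolid part

The G0 Z moves step by Δz≈3.738 mm. Every layer's G1 loop is the same polygon, so the solid is a straight extrusion of it from z=0 to z≈22.4. Closing with flat bottom and top caps and triangulating gives 20 facets — an L-shaped prism: outer 19.8 × 27.7 mm, arm thicknesses ≈ 7.16 mm (horizontal) and 3.69 mm (vertical), extruded 22.4 mm in z.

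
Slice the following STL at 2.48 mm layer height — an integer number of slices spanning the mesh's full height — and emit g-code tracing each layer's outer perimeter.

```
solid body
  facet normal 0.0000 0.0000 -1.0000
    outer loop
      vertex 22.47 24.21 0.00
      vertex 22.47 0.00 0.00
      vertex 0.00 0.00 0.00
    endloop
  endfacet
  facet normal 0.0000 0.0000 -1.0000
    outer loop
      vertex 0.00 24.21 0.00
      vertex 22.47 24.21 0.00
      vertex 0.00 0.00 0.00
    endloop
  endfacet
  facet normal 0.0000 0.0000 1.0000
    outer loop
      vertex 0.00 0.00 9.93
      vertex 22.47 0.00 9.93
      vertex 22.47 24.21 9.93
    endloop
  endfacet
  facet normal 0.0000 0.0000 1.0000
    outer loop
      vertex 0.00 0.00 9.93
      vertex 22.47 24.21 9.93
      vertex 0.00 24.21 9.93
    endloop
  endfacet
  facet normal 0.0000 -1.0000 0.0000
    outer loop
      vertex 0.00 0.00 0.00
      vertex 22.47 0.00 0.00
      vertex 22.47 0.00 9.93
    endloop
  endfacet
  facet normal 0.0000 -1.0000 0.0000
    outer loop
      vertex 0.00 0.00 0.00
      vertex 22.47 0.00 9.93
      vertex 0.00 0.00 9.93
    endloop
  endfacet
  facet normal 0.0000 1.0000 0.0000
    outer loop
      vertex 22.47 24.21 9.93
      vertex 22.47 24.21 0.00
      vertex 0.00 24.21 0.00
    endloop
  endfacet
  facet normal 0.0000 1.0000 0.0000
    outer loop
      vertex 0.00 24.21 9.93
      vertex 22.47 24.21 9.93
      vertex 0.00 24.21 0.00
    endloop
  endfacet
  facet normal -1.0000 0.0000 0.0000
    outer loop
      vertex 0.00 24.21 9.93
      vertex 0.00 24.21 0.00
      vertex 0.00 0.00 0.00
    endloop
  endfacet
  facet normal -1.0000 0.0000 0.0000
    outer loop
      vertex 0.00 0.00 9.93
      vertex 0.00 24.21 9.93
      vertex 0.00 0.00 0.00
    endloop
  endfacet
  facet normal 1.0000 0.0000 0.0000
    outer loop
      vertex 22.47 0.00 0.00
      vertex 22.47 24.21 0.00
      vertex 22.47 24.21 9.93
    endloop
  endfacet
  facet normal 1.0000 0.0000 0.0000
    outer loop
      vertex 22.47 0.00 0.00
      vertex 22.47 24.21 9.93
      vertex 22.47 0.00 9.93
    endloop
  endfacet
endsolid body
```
; perimeter-only toolpath
G21 ; units = mm
G90 ; absolute positioning
G28 ; home
; layer 1
G0 Z2.48
G0 X0.00 Y0.00
G1 X22.47 Y0.00
G1 X22.47 Y24.21
G1 X0.00 Y24.21
G1 X0.00 Y0.00
; layer 2
G0 Z4.96
G0 X0.00 Y0.00
G1 X22.47 Y0.00
G1 X22.47 Y24.21
G1 X0.00 Y24.21
G1 X0.00 Y0.00
; layer 3
G0 Z7.45
G0 X0.00 Y0.00
G1 X22.47 Y0.00
G1 X22.47 Y24.21
G1 X0.00 Y24.21
G1 X0.00 Y0.00
; layer 4
G0 Z9.93
G0 X0.00 Y0.00
G1 X22.47 Y0.00
G1 X22.47 Y24.21
G1 X0.00 Y24.21
G1 X0.00 Y0.00
M2 ; end

The solid is a rectangular box, roughly 22.5 × 24.2 mm footprint and 9.93 mm tall. Slicing at Δz = 2.48 mm — 4 equal slices spanning the solid's height, so layer i sits at z = i·h/4 — gives 4 non-empty perimeters. Each is a 4-segment closed polygon; G0 lifts to the layer z and rapids to the start vertex, then G1 traces the edges.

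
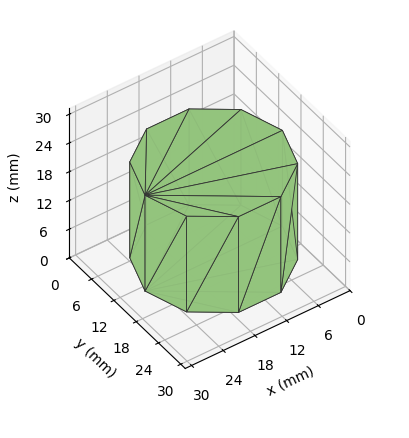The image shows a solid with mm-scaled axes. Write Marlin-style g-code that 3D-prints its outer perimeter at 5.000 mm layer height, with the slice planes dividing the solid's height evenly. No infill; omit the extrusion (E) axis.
Reading the render: the shape is a regular 10-sided prism (a cylinder approximated with 10 flat sides), circumscribed radius ≈ 13 mm, height ≈ 20 mm (dimensions read to the nearest mm from the axis ticks). For the g-code, the solid's height is divided into equal slices at the stated Δz and each level perimeter traced with G1 moves after a G0 lift.

; perimeter-only toolpath
G21 ; units = mm
G90 ; absolute positioning
G28 ; home
; layer 1
G0 Z5.000
G0 X26.000 Y13.000
G1 X23.517 Y20.641
G1 X17.017 Y25.364
G1 X8.983 Y25.364
G1 X2.483 Y20.641
G1 X0.000 Y13.000
G1 X2.483 Y5.359
G1 X8.983 Y0.636
G1 X17.017 Y0.636
G1 X23.517 Y5.359
G1 X26.000 Y13.000
; layer 2
G0 Z10.000
G0 X26.000 Y13.000
G1 X23.517 Y20.641
G1 X17.017 Y25.364
G1 X8.983 Y25.364
G1 X2.483 Y20.641
G1 X0.000 Y13.000
G1 X2.483 Y5.359
G1 X8.983 Y0.636
G1 X17.017 Y0.636
G1 X23.517 Y5.359
G1 X26.000 Y13.000
; layer 3
G0 Z15.000
G0 X26.000 Y13.000
G1 X23.517 Y20.641
G1 X17.017 Y25.364
G1 X8.983 Y25.364
G1 X2.483 Y20.641
G1 X0.000 Y13.000
G1 X2.483 Y5.359
G1 X8.983 Y0.636
G1 X17.017 Y0.636
G1 X23.517 Y5.359
G1 X26.000 Y13.000
; layer 4
G0 Z20.000
G0 X26.000 Y13.000
G1 X23.517 Y20.641
G1 X17.017 Y25.364
G1 X8.983 Y25.364
G1 X2.483 Y20.641
G1 X0.000 Y13.000
G1 X2.483 Y5.359
G1 X8.983 Y0.636
G1 X17.017 Y0.636
G1 X23.517 Y5.359
G1 X26.000 Y13.000
M2 ; end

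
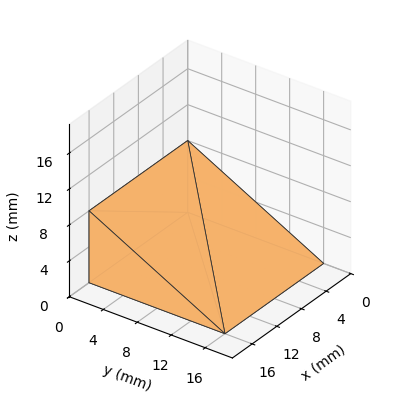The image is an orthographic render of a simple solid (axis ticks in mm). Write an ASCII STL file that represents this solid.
Reading the render: the shape is a wedge (ramp): 16 × 16 mm base, rising to 8 mm along the y=0 edge and sloping linearly to z=0 at y=16 (dimensions read to the nearest mm from the axis ticks). For the STL, each face is triangulated and given an outward normal.

solid part
  facet normal 0.0000 0.0000 -1.0000
    outer loop
      vertex 16.000 16.000 0.000
      vertex 16.000 0.000 0.000
      vertex 0.000 0.000 0.000
    endloop
  endfacet
  facet normal 0.0000 0.0000 -1.0000
    outer loop
      vertex 0.000 16.000 0.000
      vertex 16.000 16.000 0.000
      vertex 0.000 0.000 0.000
    endloop
  endfacet
  facet normal 0.0000 -1.0000 0.0000
    outer loop
      vertex 0.000 0.000 0.000
      vertex 16.000 0.000 0.000
      vertex 16.000 0.000 8.000
    endloop
  endfacet
  facet normal 0.0000 -1.0000 0.0000
    outer loop
      vertex 0.000 0.000 0.000
      vertex 16.000 0.000 8.000
      vertex 0.000 0.000 8.000
    endloop
  endfacet
  facet normal 0.0000 0.4472 0.8944
    outer loop
      vertex 0.000 0.000 8.000
      vertex 16.000 0.000 8.000
      vertex 16.000 16.000 0.000
    endloop
  endfacet
  facet normal 0.0000 0.4472 0.8944
    outer loop
      vertex 0.000 0.000 8.000
      vertex 16.000 16.000 0.000
      vertex 0.000 16.000 0.000
    endloop
  endfacet
  facet normal -1.0000 0.0000 0.0000
    outer loop
      vertex 0.000 0.000 8.000
      vertex 0.000 16.000 0.000
      vertex 0.000 0.000 0.000
    endloop
  endfacet
  facet normal 1.0000 0.0000 0.0000
    outer loop
      vertex 16.000 0.000 0.000
      vertex 16.000 16.000 0.000
      vertex 16.000 0.000 8.000
    endloop
  endfacet
endsolid part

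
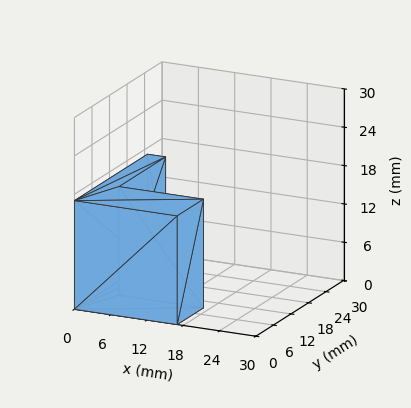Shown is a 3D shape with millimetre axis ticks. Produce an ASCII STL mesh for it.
Reading the render: the shape is an L-shaped prism: outer 17 × 25 mm, arm thicknesses ≈ 9 mm (horizontal) and 3 mm (vertical), extruded 17 mm in z (dimensions read to the nearest mm from the axis ticks). For the STL, each face is triangulated and given an outward normal.

solid part
  facet normal 0.0000 0.0000 -1.0000
    outer loop
      vertex 17.000 9.000 0.000
      vertex 17.000 0.000 0.000
      vertex 0.000 0.000 0.000
    endloop
  endfacet
  facet normal 0.0000 0.0000 -1.0000
    outer loop
      vertex 3.000 9.000 0.000
      vertex 17.000 9.000 0.000
      vertex 0.000 0.000 0.000
    endloop
  endfacet
  facet normal 0.0000 0.0000 -1.0000
    outer loop
      vertex 3.000 25.000 0.000
      vertex 3.000 9.000 0.000
      vertex 0.000 0.000 0.000
    endloop
  endfacet
  facet normal 0.0000 0.0000 -1.0000
    outer loop
      vertex 0.000 25.000 0.000
      vertex 3.000 25.000 0.000
      vertex 0.000 0.000 0.000
    endloop
  endfacet
  facet normal 0.0000 0.0000 1.0000
    outer loop
      vertex 0.000 0.000 17.000
      vertex 17.000 0.000 17.000
      vertex 17.000 9.000 17.000
    endloop
  endfacet
  facet normal 0.0000 0.0000 1.0000
    outer loop
      vertex 0.000 0.000 17.000
      vertex 17.000 9.000 17.000
      vertex 3.000 9.000 17.000
    endloop
  endfacet
  facet normal 0.0000 0.0000 1.0000
    outer loop
      vertex 0.000 0.000 17.000
      vertex 3.000 9.000 17.000
      vertex 3.000 25.000 17.000
    endloop
  endfacet
  facet normal 0.0000 0.0000 1.0000
    outer loop
      vertex 0.000 0.000 17.000
      vertex 3.000 25.000 17.000
      vertex 0.000 25.000 17.000
    endloop
  endfacet
  facet normal 0.0000 -1.0000 0.0000
    outer loop
      vertex 0.000 0.000 0.000
      vertex 17.000 0.000 0.000
      vertex 17.000 0.000 17.000
    endloop
  endfacet
  facet normal 0.0000 -1.0000 0.0000
    outer loop
      vertex 0.000 0.000 0.000
      vertex 17.000 0.000 17.000
      vertex 0.000 0.000 17.000
    endloop
  endfacet
  facet normal 1.0000 0.0000 0.0000
    outer loop
      vertex 17.000 0.000 0.000
      vertex 17.000 9.000 0.000
      vertex 17.000 9.000 17.000
    endloop
  endfacet
  facet normal 1.0000 0.0000 0.0000
    outer loop
      vertex 17.000 0.000 0.000
      vertex 17.000 9.000 17.000
      vertex 17.000 0.000 17.000
    endloop
  endfacet
  facet normal 0.0000 1.0000 0.0000
    outer loop
      vertex 17.000 9.000 0.000
      vertex 3.000 9.000 0.000
      vertex 3.000 9.000 17.000
    endloop
  endfacet
  facet normal 0.0000 1.0000 0.0000
    outer loop
      vertex 17.000 9.000 0.000
      vertex 3.000 9.000 17.000
      vertex 17.000 9.000 17.000
    endloop
  endfacet
  facet normal 1.0000 0.0000 0.0000
    outer loop
      vertex 3.000 9.000 0.000
      vertex 3.000 25.000 0.000
      vertex 3.000 25.000 17.000
    endloop
  endfacet
  facet normal 1.0000 0.0000 0.0000
    outer loop
      vertex 3.000 9.000 0.000
      vertex 3.000 25.000 17.000
      vertex 3.000 9.000 17.000
    endloop
  endfacet
  facet normal 0.0000 1.0000 0.0000
    outer loop
      vertex 3.000 25.000 0.000
      vertex 0.000 25.000 0.000
      vertex 0.000 25.000 17.000
    endloop
  endfacet
  facet normal 0.0000 1.0000 0.0000
    outer loop
      vertex 3.000 25.000 0.000
      vertex 0.000 25.000 17.000
      vertex 3.000 25.000 17.000
    endloop
  endfacet
  facet normal -1.0000 0.0000 0.0000
    outer loop
      vertex 0.000 25.000 0.000
      vertex 0.000 0.000 0.000
      vertex 0.000 0.000 17.000
    endloop
  endfacet
  facet normal -1.0000 0.0000 0.0000
    outer loop
      vertex 0.000 25.000 0.000
      vertex 0.000 0.000 17.000
      vertex 0.000 25.000 17.000
    endloop
  endfacet
endsolid part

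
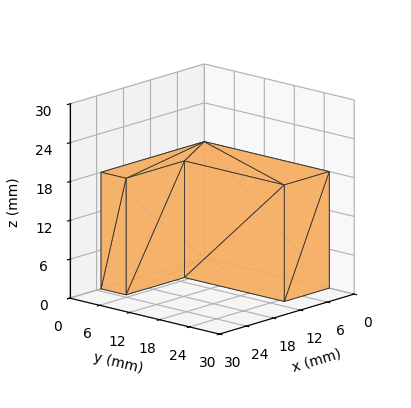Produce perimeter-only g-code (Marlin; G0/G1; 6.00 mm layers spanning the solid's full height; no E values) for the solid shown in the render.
Reading the render: the shape is an L-shaped prism: outer 23 × 25 mm, arm thicknesses ≈ 5 mm (horizontal) and 10 mm (vertical), extruded 18 mm in z (dimensions read to the nearest mm from the axis ticks). For the g-code, the solid's height is divided into equal slices at the stated Δz and each level perimeter traced with G1 moves after a G0 lift.

; perimeter-only toolpath
G21 ; units = mm
G90 ; absolute positioning
G28 ; home
; layer 1
G0 Z6.00
G0 X0.00 Y0.00
G1 X23.00 Y0.00
G1 X23.00 Y5.00
G1 X10.00 Y5.00
G1 X10.00 Y25.00
G1 X0.00 Y25.00
G1 X0.00 Y0.00
; layer 2
G0 Z12.00
G0 X0.00 Y0.00
G1 X23.00 Y0.00
G1 X23.00 Y5.00
G1 X10.00 Y5.00
G1 X10.00 Y25.00
G1 X0.00 Y25.00
G1 X0.00 Y0.00
; layer 3
G0 Z18.00
G0 X0.00 Y0.00
G1 X23.00 Y0.00
G1 X23.00 Y5.00
G1 X10.00 Y5.00
G1 X10.00 Y25.00
G1 X0.00 Y25.00
G1 X0.00 Y0.00
M2 ; end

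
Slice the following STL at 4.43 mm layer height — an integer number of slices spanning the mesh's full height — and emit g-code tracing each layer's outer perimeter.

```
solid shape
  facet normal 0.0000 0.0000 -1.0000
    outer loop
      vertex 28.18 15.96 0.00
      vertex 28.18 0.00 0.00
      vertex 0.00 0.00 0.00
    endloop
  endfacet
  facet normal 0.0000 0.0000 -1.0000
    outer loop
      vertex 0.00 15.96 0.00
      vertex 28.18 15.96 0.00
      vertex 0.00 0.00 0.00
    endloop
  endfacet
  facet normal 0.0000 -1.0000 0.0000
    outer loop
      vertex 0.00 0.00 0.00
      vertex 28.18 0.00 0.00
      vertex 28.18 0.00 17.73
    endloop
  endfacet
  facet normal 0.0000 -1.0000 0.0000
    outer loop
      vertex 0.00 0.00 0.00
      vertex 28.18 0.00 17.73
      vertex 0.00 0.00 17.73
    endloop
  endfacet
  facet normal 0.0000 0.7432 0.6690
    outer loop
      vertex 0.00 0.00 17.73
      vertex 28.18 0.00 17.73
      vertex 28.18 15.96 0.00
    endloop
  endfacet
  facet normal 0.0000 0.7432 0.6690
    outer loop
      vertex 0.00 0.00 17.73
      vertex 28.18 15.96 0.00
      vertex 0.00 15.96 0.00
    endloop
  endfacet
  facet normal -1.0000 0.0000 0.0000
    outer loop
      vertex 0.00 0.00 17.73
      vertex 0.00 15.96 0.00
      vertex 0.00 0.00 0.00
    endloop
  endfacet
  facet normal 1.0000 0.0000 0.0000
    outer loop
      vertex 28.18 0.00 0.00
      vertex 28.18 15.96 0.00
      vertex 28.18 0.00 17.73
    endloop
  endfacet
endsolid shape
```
; perimeter-only toolpath
G21 ; units = mm
G90 ; absolute positioning
G28 ; home
; layer 1
G0 Z4.43
G0 X0.00 Y0.00
G1 X28.18 Y0.00
G1 X28.18 Y11.97
G1 X0.00 Y11.97
G1 X0.00 Y0.00
; layer 2
G0 Z8.87
G0 X0.00 Y0.00
G1 X28.18 Y0.00
G1 X28.18 Y7.98
G1 X0.00 Y7.98
G1 X0.00 Y0.00
; layer 3
G0 Z13.30
G0 X0.00 Y0.00
G1 X28.18 Y0.00
G1 X28.18 Y3.99
G1 X0.00 Y3.99
G1 X0.00 Y0.00
M2 ; end

The solid is a wedge (ramp): 28.2 × 16 mm base, rising to 17.7 mm along the y=0 edge and sloping linearly to z=0 at y=16. Slicing at Δz = 4.43 mm — 4 equal slices spanning the solid's height, so layer i sits at z = i·h/4 — gives 3 non-empty perimeters. Each is a 4-segment closed polygon; G0 lifts to the layer z and rapids to the start vertex, then G1 traces the edges. The cross-section shrinks linearly with z (the slice at the apex is degenerate and omitted).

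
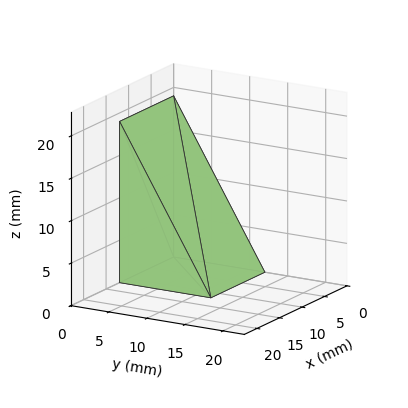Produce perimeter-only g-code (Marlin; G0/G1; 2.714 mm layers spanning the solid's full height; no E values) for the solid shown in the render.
Reading the render: the shape is a wedge (ramp): 12 × 12 mm base, rising to 19 mm along the y=0 edge and sloping linearly to z=0 at y=12 (dimensions read to the nearest mm from the axis ticks). For the g-code, the solid's height is divided into equal slices at the stated Δz and each level perimeter traced with G1 moves after a G0 lift.

; perimeter-only toolpath
G21 ; units = mm
G90 ; absolute positioning
G28 ; home
; layer 1
G0 Z2.714
G0 X0.000 Y0.000
G1 X12.000 Y0.000
G1 X12.000 Y10.286
G1 X0.000 Y10.286
G1 X0.000 Y0.000
; layer 2
G0 Z5.429
G0 X0.000 Y0.000
G1 X12.000 Y0.000
G1 X12.000 Y8.571
G1 X0.000 Y8.571
G1 X0.000 Y0.000
; layer 3
G0 Z8.143
G0 X0.000 Y0.000
G1 X12.000 Y0.000
G1 X12.000 Y6.857
G1 X0.000 Y6.857
G1 X0.000 Y0.000
; layer 4
G0 Z10.857
G0 X0.000 Y0.000
G1 X12.000 Y0.000
G1 X12.000 Y5.143
G1 X0.000 Y5.143
G1 X0.000 Y0.000
; layer 5
G0 Z13.571
G0 X0.000 Y0.000
G1 X12.000 Y0.000
G1 X12.000 Y3.429
G1 X0.000 Y3.429
G1 X0.000 Y0.000
; layer 6
G0 Z16.286
G0 X0.000 Y0.000
G1 X12.000 Y0.000
G1 X12.000 Y1.714
G1 X0.000 Y1.714
G1 X0.000 Y0.000
M2 ; end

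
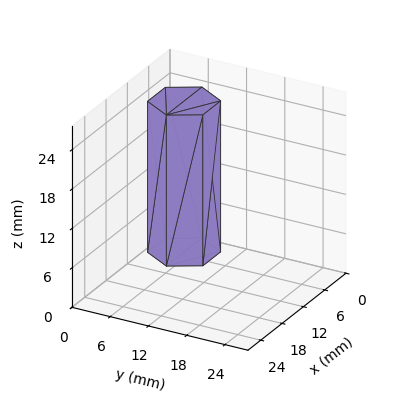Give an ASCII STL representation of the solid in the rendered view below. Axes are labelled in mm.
Reading the render: the shape is a regular 6-sided prism (a cylinder approximated with 6 flat sides), circumscribed radius ≈ 5 mm, height ≈ 23 mm (dimensions read to the nearest mm from the axis ticks). For the STL, each face is triangulated and given an outward normal.

solid part
  facet normal 0.0000 0.0000 -1.0000
    outer loop
      vertex 2.50 9.33 0.00
      vertex 7.50 9.33 0.00
      vertex 10.00 5.00 0.00
    endloop
  endfacet
  facet normal 0.0000 0.0000 -1.0000
    outer loop
      vertex 0.00 5.00 0.00
      vertex 2.50 9.33 0.00
      vertex 10.00 5.00 0.00
    endloop
  endfacet
  facet normal 0.0000 0.0000 -1.0000
    outer loop
      vertex 2.50 0.67 0.00
      vertex 0.00 5.00 0.00
      vertex 10.00 5.00 0.00
    endloop
  endfacet
  facet normal 0.0000 0.0000 -1.0000
    outer loop
      vertex 7.50 0.67 0.00
      vertex 2.50 0.67 0.00
      vertex 10.00 5.00 0.00
    endloop
  endfacet
  facet normal 0.0000 0.0000 1.0000
    outer loop
      vertex 10.00 5.00 23.00
      vertex 7.50 9.33 23.00
      vertex 2.50 9.33 23.00
    endloop
  endfacet
  facet normal 0.0000 0.0000 1.0000
    outer loop
      vertex 10.00 5.00 23.00
      vertex 2.50 9.33 23.00
      vertex 0.00 5.00 23.00
    endloop
  endfacet
  facet normal 0.0000 0.0000 1.0000
    outer loop
      vertex 10.00 5.00 23.00
      vertex 0.00 5.00 23.00
      vertex 2.50 0.67 23.00
    endloop
  endfacet
  facet normal 0.0000 0.0000 1.0000
    outer loop
      vertex 10.00 5.00 23.00
      vertex 2.50 0.67 23.00
      vertex 7.50 0.67 23.00
    endloop
  endfacet
  facet normal 0.8660 0.5000 0.0000
    outer loop
      vertex 10.00 5.00 0.00
      vertex 7.50 9.33 0.00
      vertex 7.50 9.33 23.00
    endloop
  endfacet
  facet normal 0.8660 0.5000 0.0000
    outer loop
      vertex 10.00 5.00 0.00
      vertex 7.50 9.33 23.00
      vertex 10.00 5.00 23.00
    endloop
  endfacet
  facet normal 0.0000 1.0000 0.0000
    outer loop
      vertex 7.50 9.33 0.00
      vertex 2.50 9.33 0.00
      vertex 2.50 9.33 23.00
    endloop
  endfacet
  facet normal 0.0000 1.0000 0.0000
    outer loop
      vertex 7.50 9.33 0.00
      vertex 2.50 9.33 23.00
      vertex 7.50 9.33 23.00
    endloop
  endfacet
  facet normal -0.8660 0.5000 0.0000
    outer loop
      vertex 2.50 9.33 0.00
      vertex 0.00 5.00 0.00
      vertex 0.00 5.00 23.00
    endloop
  endfacet
  facet normal -0.8660 0.5000 0.0000
    outer loop
      vertex 2.50 9.33 0.00
      vertex 0.00 5.00 23.00
      vertex 2.50 9.33 23.00
    endloop
  endfacet
  facet normal -0.8660 -0.5000 0.0000
    outer loop
      vertex 0.00 5.00 0.00
      vertex 2.50 0.67 0.00
      vertex 2.50 0.67 23.00
    endloop
  endfacet
  facet normal -0.8660 -0.5000 0.0000
    outer loop
      vertex 0.00 5.00 0.00
      vertex 2.50 0.67 23.00
      vertex 0.00 5.00 23.00
    endloop
  endfacet
  facet normal 0.0000 -1.0000 0.0000
    outer loop
      vertex 2.50 0.67 0.00
      vertex 7.50 0.67 0.00
      vertex 7.50 0.67 23.00
    endloop
  endfacet
  facet normal 0.0000 -1.0000 0.0000
    outer loop
      vertex 2.50 0.67 0.00
      vertex 7.50 0.67 23.00
      vertex 2.50 0.67 23.00
    endloop
  endfacet
  facet normal 0.8660 -0.5000 0.0000
    outer loop
      vertex 7.50 0.67 0.00
      vertex 10.00 5.00 0.00
      vertex 10.00 5.00 23.00
    endloop
  endfacet
  facet normal 0.8660 -0.5000 0.0000
    outer loop
      vertex 7.50 0.67 0.00
      vertex 10.00 5.00 23.00
      vertex 7.50 0.67 23.00
    endloop
  endfacet
endsolid part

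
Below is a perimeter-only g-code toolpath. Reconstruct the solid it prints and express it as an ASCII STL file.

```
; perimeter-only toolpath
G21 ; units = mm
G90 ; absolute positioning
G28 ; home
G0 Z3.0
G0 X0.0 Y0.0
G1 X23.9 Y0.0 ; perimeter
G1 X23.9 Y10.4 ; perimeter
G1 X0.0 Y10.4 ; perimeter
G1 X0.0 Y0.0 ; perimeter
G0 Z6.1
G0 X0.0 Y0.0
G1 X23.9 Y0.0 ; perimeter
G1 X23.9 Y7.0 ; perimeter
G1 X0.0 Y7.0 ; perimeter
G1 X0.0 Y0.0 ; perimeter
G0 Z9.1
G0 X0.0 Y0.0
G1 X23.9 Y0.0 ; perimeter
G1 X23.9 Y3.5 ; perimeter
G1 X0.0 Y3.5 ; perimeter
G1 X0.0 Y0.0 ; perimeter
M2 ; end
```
solid part
  facet normal 0.0000 0.0000 -1.0000
    outer loop
      vertex 23.9 13.9 0.0
      vertex 23.9 0.0 0.0
      vertex 0.0 0.0 0.0
    endloop
  endfacet
  facet normal 0.0000 0.0000 -1.0000
    outer loop
      vertex 0.0 13.9 0.0
      vertex 23.9 13.9 0.0
      vertex 0.0 0.0 0.0
    endloop
  endfacet
  facet normal 0.0000 -1.0000 0.0000
    outer loop
      vertex 0.0 0.0 0.0
      vertex 23.9 0.0 0.0
      vertex 23.9 0.0 12.2
    endloop
  endfacet
  facet normal 0.0000 -1.0000 0.0000
    outer loop
      vertex 0.0 0.0 0.0
      vertex 23.9 0.0 12.2
      vertex 0.0 0.0 12.2
    endloop
  endfacet
  facet normal 0.0000 0.6597 0.7516
    outer loop
      vertex 0.0 0.0 12.2
      vertex 23.9 0.0 12.2
      vertex 23.9 13.9 0.0
    endloop
  endfacet
  facet normal 0.0000 0.6597 0.7516
    outer loop
      vertex 0.0 0.0 12.2
      vertex 23.9 13.9 0.0
      vertex 0.0 13.9 0.0
    endloop
  endfacet
  facet normal -1.0000 0.0000 0.0000
    outer loop
      vertex 0.0 0.0 12.2
      vertex 0.0 13.9 0.0
      vertex 0.0 0.0 0.0
    endloop
  endfacet
  facet normal 1.0000 0.0000 0.0000
    outer loop
      vertex 23.9 0.0 0.0
      vertex 23.9 13.9 0.0
      vertex 23.9 0.0 12.2
    endloop
  endfacet
endsolid part

The G0 Z moves step by Δz≈3.0 mm. The G1 loops shrink linearly with z, so the solid tapers from its base footprint up to z≈12.2. Closing with a flat bottom cap and the tapered top and triangulating gives 8 facets — a wedge (ramp): 23.9 × 13.9 mm base, rising to 12.2 mm along the y=0 edge and sloping linearly to z=0 at y=13.9.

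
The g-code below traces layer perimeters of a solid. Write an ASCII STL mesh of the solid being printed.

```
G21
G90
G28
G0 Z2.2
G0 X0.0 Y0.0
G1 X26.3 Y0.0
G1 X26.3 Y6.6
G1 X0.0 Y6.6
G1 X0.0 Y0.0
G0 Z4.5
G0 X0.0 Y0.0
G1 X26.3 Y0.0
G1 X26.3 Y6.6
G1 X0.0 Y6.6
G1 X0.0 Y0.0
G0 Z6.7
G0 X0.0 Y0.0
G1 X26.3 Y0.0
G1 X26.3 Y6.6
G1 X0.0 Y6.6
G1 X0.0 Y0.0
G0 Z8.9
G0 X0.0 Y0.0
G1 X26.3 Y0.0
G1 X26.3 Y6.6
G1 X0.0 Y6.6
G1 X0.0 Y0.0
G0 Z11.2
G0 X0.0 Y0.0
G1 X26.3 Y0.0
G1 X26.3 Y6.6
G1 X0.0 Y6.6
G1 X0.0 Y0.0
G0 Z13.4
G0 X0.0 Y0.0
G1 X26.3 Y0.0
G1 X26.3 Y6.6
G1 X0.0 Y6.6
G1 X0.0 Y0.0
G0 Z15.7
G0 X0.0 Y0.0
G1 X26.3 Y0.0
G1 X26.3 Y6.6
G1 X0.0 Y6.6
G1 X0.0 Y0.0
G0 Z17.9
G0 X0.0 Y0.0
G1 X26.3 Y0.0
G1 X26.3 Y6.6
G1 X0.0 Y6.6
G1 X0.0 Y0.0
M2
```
solid part
  facet normal 0.0000 0.0000 -1.0000
    outer loop
      vertex 26.3 6.6 0.0
      vertex 26.3 0.0 0.0
      vertex 0.0 0.0 0.0
    endloop
  endfacet
  facet normal 0.0000 0.0000 -1.0000
    outer loop
      vertex 0.0 6.6 0.0
      vertex 26.3 6.6 0.0
      vertex 0.0 0.0 0.0
    endloop
  endfacet
  facet normal 0.0000 0.0000 1.0000
    outer loop
      vertex 0.0 0.0 17.9
      vertex 26.3 0.0 17.9
      vertex 26.3 6.6 17.9
    endloop
  endfacet
  facet normal 0.0000 0.0000 1.0000
    outer loop
      vertex 0.0 0.0 17.9
      vertex 26.3 6.6 17.9
      vertex 0.0 6.6 17.9
    endloop
  endfacet
  facet normal 0.0000 -1.0000 0.0000
    outer loop
      vertex 0.0 0.0 0.0
      vertex 26.3 0.0 0.0
      vertex 26.3 0.0 17.9
    endloop
  endfacet
  facet normal 0.0000 -1.0000 0.0000
    outer loop
      vertex 0.0 0.0 0.0
      vertex 26.3 0.0 17.9
      vertex 0.0 0.0 17.9
    endloop
  endfacet
  facet normal 0.0000 1.0000 0.0000
    outer loop
      vertex 26.3 6.6 17.9
      vertex 26.3 6.6 0.0
      vertex 0.0 6.6 0.0
    endloop
  endfacet
  facet normal 0.0000 1.0000 0.0000
    outer loop
      vertex 0.0 6.6 17.9
      vertex 26.3 6.6 17.9
      vertex 0.0 6.6 0.0
    endloop
  endfacet
  facet normal -1.0000 0.0000 0.0000
    outer loop
      vertex 0.0 6.6 17.9
      vertex 0.0 6.6 0.0
      vertex 0.0 0.0 0.0
    endloop
  endfacet
  facet normal -1.0000 0.0000 0.0000
    outer loop
      vertex 0.0 0.0 17.9
      vertex 0.0 6.6 17.9
      vertex 0.0 0.0 0.0
    endloop
  endfacet
  facet normal 1.0000 0.0000 0.0000
    outer loop
      vertex 26.3 0.0 0.0
      vertex 26.3 6.6 0.0
      vertex 26.3 6.6 17.9
    endloop
  endfacet
  facet normal 1.0000 0.0000 0.0000
    outer loop
      vertex 26.3 0.0 0.0
      vertex 26.3 6.6 17.9
      vertex 26.3 0.0 17.9
    endloop
  endfacet
endsolid part

The G0 Z moves step by Δz≈2.2 mm. Every layer's G1 loop is the same polygon, so the solid is a straight extrusion of it from z=0 to z≈17.9. Closing with flat bottom and top caps and triangulating gives 12 facets — a rectangular box, roughly 26.3 × 6.6 mm footprint and 17.9 mm tall.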